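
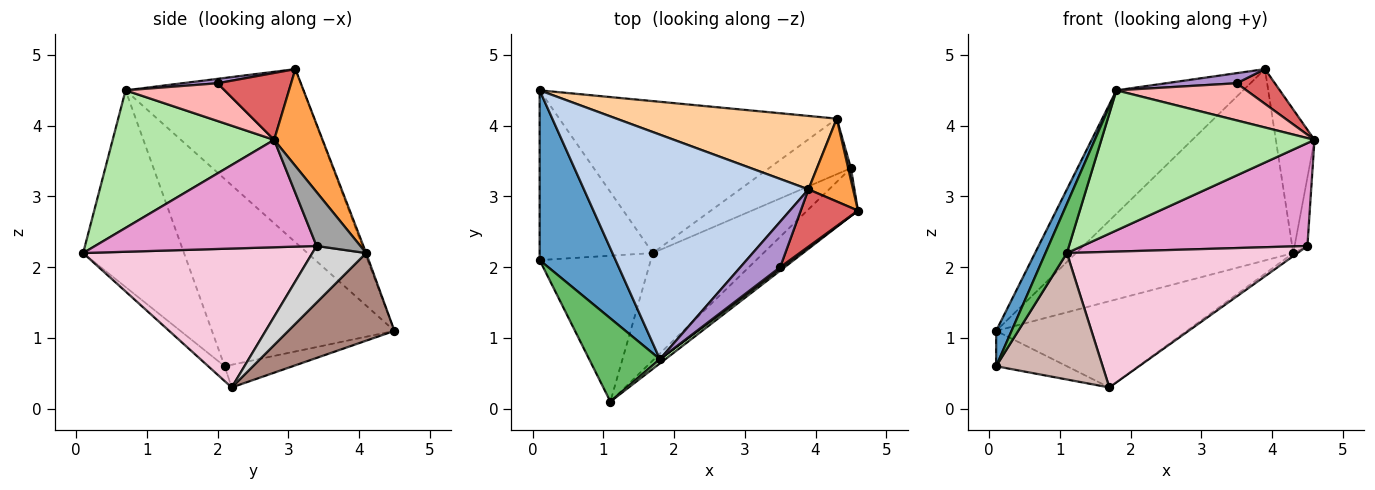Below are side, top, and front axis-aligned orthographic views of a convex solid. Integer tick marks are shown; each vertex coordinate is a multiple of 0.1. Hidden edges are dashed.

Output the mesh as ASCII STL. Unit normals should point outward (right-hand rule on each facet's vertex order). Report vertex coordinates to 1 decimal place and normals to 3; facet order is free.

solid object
 facet normal -0.924 -0.078 0.375
  outer loop
   vertex 1.8 0.7 4.5
   vertex 0.1 4.5 1.1
   vertex 0.1 2.1 0.6
  endloop
 endfacet
 facet normal -0.560 0.399 0.726
  outer loop
   vertex 1.8 0.7 4.5
   vertex 3.9 3.1 4.8
   vertex 0.1 4.5 1.1
  endloop
 endfacet
 facet normal 0.735 0.587 0.339
  outer loop
   vertex 4.3 4.1 2.2
   vertex 3.9 3.1 4.8
   vertex 4.6 2.8 3.8
  endloop
 endfacet
 facet normal -0.005 0.934 0.358
  outer loop
   vertex 4.3 4.1 2.2
   vertex 0.1 4.5 1.1
   vertex 3.9 3.1 4.8
  endloop
 endfacet
 facet normal -0.923 -0.196 0.332
  outer loop
   vertex 1.1 0.1 2.2
   vertex 1.8 0.7 4.5
   vertex 0.1 2.1 0.6
  endloop
 endfacet
 facet normal 0.604 -0.797 0.024
  outer loop
   vertex 1.1 0.1 2.2
   vertex 4.6 2.8 3.8
   vertex 1.8 0.7 4.5
  endloop
 endfacet
 facet normal 0.707 -0.367 0.605
  outer loop
   vertex 3.5 2.0 4.6
   vertex 4.6 2.8 3.8
   vertex 3.9 3.1 4.8
  endloop
 endfacet
 facet normal 0.606 -0.795 0.038
  outer loop
   vertex 3.5 2.0 4.6
   vertex 1.8 0.7 4.5
   vertex 4.6 2.8 3.8
  endloop
 endfacet
 facet normal 0.108 -0.216 0.970
  outer loop
   vertex 3.5 2.0 4.6
   vertex 3.9 3.1 4.8
   vertex 1.8 0.7 4.5
  endloop
 endfacet
 facet normal -0.193 0.200 -0.961
  outer loop
   vertex 1.7 2.2 0.3
   vertex 0.1 2.1 0.6
   vertex 0.1 4.5 1.1
  endloop
 endfacet
 facet normal 0.265 0.476 -0.839
  outer loop
   vertex 1.7 2.2 0.3
   vertex 0.1 4.5 1.1
   vertex 4.3 4.1 2.2
  endloop
 endfacet
 facet normal -0.100 -0.652 -0.752
  outer loop
   vertex 1.7 2.2 0.3
   vertex 1.1 0.1 2.2
   vertex 0.1 2.1 0.6
  endloop
 endfacet
 facet normal 0.666 -0.676 -0.315
  outer loop
   vertex 4.5 3.4 2.3
   vertex 4.6 2.8 3.8
   vertex 1.1 0.1 2.2
  endloop
 endfacet
 facet normal 0.615 -0.618 -0.489
  outer loop
   vertex 4.5 3.4 2.3
   vertex 1.1 0.1 2.2
   vertex 1.7 2.2 0.3
  endloop
 endfacet
 facet normal 0.959 0.281 0.048
  outer loop
   vertex 4.5 3.4 2.3
   vertex 4.3 4.1 2.2
   vertex 4.6 2.8 3.8
  endloop
 endfacet
 facet normal 0.568 0.045 -0.822
  outer loop
   vertex 4.5 3.4 2.3
   vertex 1.7 2.2 0.3
   vertex 4.3 4.1 2.2
  endloop
 endfacet
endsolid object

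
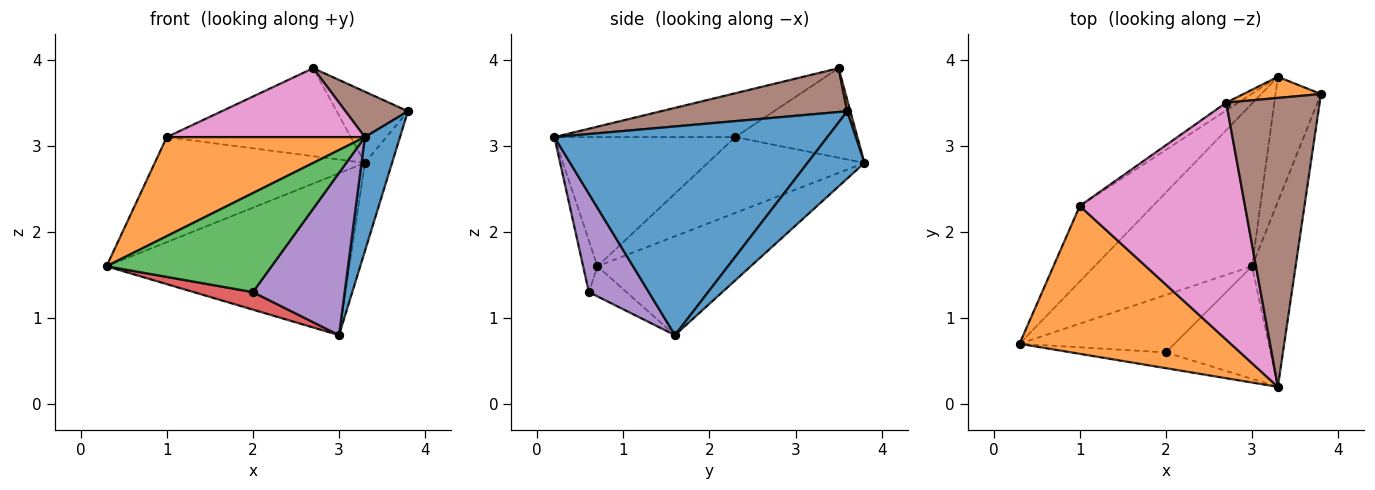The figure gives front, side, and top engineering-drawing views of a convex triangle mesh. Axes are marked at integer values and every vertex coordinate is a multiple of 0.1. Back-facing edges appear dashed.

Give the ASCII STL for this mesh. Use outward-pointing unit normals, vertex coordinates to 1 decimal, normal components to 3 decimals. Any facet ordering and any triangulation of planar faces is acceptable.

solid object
 facet normal 0.971 -0.125 -0.203
  outer loop
   vertex 3.0 1.6 0.8
   vertex 3.8 3.6 3.4
   vertex 3.3 0.2 3.1
  endloop
 endfacet
 facet normal -0.453 -0.496 0.741
  outer loop
   vertex 1.0 2.3 3.1
   vertex 0.3 0.7 1.6
   vertex 3.3 0.2 3.1
  endloop
 endfacet
 facet normal -0.086 -0.984 -0.157
  outer loop
   vertex 2.0 0.6 1.3
   vertex 3.3 0.2 3.1
   vertex 0.3 0.7 1.6
  endloop
 endfacet
 facet normal -0.183 -0.287 -0.940
  outer loop
   vertex 2.0 0.6 1.3
   vertex 0.3 0.7 1.6
   vertex 3.0 1.6 0.8
  endloop
 endfacet
 facet normal 0.473 -0.724 -0.502
  outer loop
   vertex 2.0 0.6 1.3
   vertex 3.0 1.6 0.8
   vertex 3.3 0.2 3.1
  endloop
 endfacet
 facet normal 0.420 -0.141 0.896
  outer loop
   vertex 2.7 3.5 3.9
   vertex 3.3 0.2 3.1
   vertex 3.8 3.6 3.4
  endloop
 endfacet
 facet normal -0.247 -0.270 0.931
  outer loop
   vertex 2.7 3.5 3.9
   vertex 1.0 2.3 3.1
   vertex 3.3 0.2 3.1
  endloop
 endfacet
 facet normal -0.552 0.831 -0.074
  outer loop
   vertex 3.3 3.8 2.8
   vertex 1.0 2.3 3.1
   vertex 2.7 3.5 3.9
  endloop
 endfacet
 facet normal -0.407 0.644 -0.648
  outer loop
   vertex 3.3 3.8 2.8
   vertex 3.0 1.6 0.8
   vertex 0.3 0.7 1.6
  endloop
 endfacet
 facet normal -0.518 0.695 -0.499
  outer loop
   vertex 3.3 3.8 2.8
   vertex 0.3 0.7 1.6
   vertex 1.0 2.3 3.1
  endloop
 endfacet
 facet normal 0.771 0.368 -0.520
  outer loop
   vertex 3.3 3.8 2.8
   vertex 3.8 3.6 3.4
   vertex 3.0 1.6 0.8
  endloop
 endfacet
 facet normal 0.042 0.958 0.284
  outer loop
   vertex 3.3 3.8 2.8
   vertex 2.7 3.5 3.9
   vertex 3.8 3.6 3.4
  endloop
 endfacet
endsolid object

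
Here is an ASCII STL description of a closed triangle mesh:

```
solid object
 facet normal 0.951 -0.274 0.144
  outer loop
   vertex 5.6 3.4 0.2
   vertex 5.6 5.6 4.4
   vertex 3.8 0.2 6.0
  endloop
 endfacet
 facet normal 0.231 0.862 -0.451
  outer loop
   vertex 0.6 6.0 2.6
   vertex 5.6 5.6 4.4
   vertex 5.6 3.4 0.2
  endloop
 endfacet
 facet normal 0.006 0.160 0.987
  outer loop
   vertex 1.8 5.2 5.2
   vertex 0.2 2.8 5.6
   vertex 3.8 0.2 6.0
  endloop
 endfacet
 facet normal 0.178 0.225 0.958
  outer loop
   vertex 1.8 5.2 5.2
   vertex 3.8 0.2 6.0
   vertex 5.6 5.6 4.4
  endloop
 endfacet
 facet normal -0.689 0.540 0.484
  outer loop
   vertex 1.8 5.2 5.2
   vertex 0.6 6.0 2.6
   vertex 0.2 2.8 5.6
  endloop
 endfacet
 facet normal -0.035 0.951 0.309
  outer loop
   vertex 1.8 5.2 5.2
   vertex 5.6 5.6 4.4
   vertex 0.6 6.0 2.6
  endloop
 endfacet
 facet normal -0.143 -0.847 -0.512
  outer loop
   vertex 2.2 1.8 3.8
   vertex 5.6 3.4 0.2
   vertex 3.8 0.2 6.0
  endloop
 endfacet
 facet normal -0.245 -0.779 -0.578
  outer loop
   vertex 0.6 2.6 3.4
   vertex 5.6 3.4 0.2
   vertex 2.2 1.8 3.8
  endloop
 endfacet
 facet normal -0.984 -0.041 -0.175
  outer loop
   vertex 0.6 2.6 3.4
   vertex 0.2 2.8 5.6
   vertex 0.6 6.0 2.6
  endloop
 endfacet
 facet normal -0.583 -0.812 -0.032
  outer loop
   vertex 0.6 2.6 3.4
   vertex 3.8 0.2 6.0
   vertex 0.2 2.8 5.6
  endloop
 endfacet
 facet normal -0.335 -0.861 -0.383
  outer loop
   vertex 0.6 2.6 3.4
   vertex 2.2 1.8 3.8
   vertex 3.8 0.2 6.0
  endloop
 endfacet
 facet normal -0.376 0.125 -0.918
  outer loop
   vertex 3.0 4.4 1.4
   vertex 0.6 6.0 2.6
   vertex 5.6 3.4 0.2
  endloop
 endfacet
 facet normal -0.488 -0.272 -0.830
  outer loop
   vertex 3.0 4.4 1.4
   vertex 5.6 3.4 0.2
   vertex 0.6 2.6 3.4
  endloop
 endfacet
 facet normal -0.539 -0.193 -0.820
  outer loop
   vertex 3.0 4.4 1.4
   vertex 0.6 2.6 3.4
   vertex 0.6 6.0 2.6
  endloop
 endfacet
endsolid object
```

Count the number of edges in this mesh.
21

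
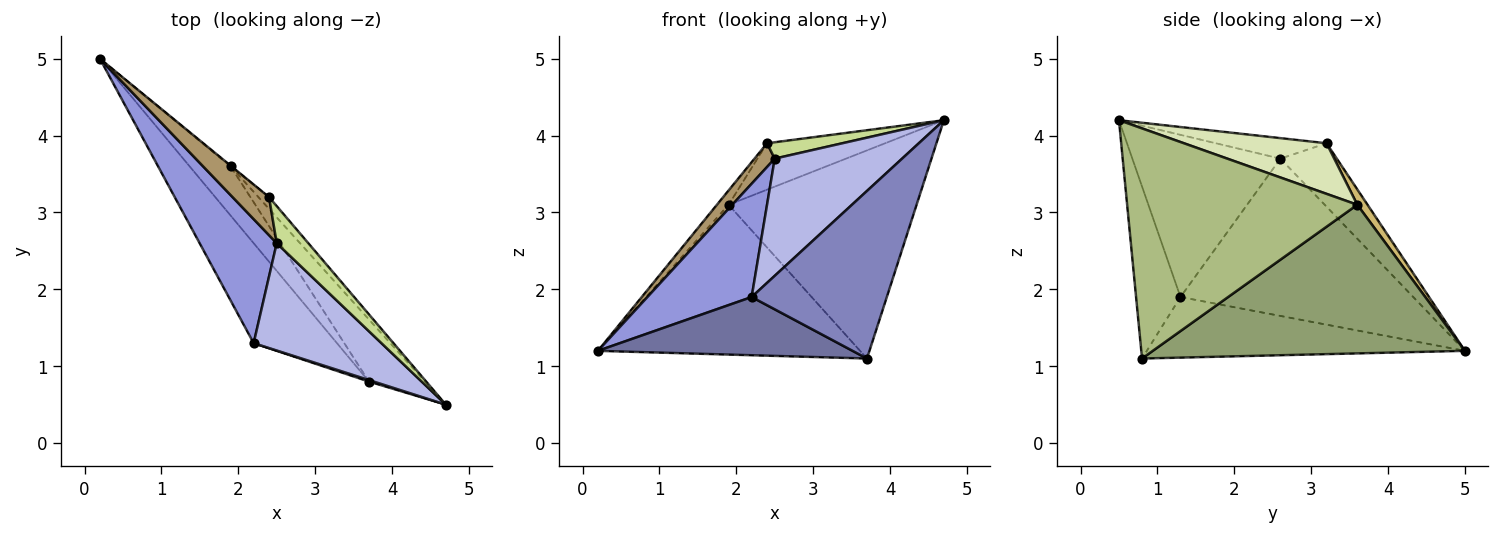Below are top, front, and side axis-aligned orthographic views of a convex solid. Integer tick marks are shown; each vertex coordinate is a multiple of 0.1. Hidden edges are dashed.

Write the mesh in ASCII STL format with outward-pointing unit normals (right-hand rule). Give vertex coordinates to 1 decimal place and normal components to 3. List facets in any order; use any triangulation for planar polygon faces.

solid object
 facet normal -0.532 -0.426 -0.732
  outer loop
   vertex 2.2 1.3 1.9
   vertex 0.2 5.0 1.2
   vertex 3.7 0.8 1.1
  endloop
 endfacet
 facet normal -0.312 -0.950 0.009
  outer loop
   vertex 2.2 1.3 1.9
   vertex 3.7 0.8 1.1
   vertex 4.7 0.5 4.2
  endloop
 endfacet
 facet normal -0.833 -0.373 0.408
  outer loop
   vertex 2.5 2.6 3.7
   vertex 0.2 5.0 1.2
   vertex 2.2 1.3 1.9
  endloop
 endfacet
 facet normal -0.651 -0.560 0.513
  outer loop
   vertex 2.5 2.6 3.7
   vertex 2.2 1.3 1.9
   vertex 4.7 0.5 4.2
  endloop
 endfacet
 facet normal 0.749 0.629 -0.207
  outer loop
   vertex 1.9 3.6 3.1
   vertex 3.7 0.8 1.1
   vertex 0.2 5.0 1.2
  endloop
 endfacet
 facet normal 0.761 0.622 -0.185
  outer loop
   vertex 1.9 3.6 3.1
   vertex 4.7 0.5 4.2
   vertex 3.7 0.8 1.1
  endloop
 endfacet
 facet normal -0.510 -0.347 0.787
  outer loop
   vertex 2.4 3.2 3.9
   vertex 2.5 2.6 3.7
   vertex 4.7 0.5 4.2
  endloop
 endfacet
 facet normal 0.760 0.630 -0.160
  outer loop
   vertex 2.4 3.2 3.9
   vertex 4.7 0.5 4.2
   vertex 1.9 3.6 3.1
  endloop
 endfacet
 facet normal -0.828 -0.297 0.476
  outer loop
   vertex 2.4 3.2 3.9
   vertex 0.2 5.0 1.2
   vertex 2.5 2.6 3.7
  endloop
 endfacet
 facet normal 0.659 0.751 -0.037
  outer loop
   vertex 2.4 3.2 3.9
   vertex 1.9 3.6 3.1
   vertex 0.2 5.0 1.2
  endloop
 endfacet
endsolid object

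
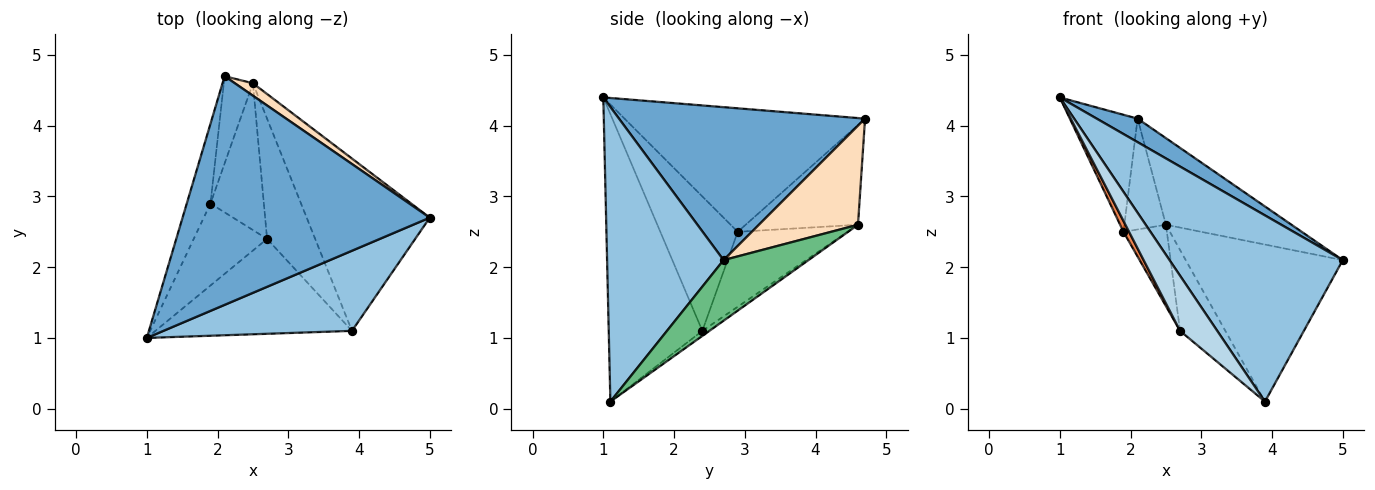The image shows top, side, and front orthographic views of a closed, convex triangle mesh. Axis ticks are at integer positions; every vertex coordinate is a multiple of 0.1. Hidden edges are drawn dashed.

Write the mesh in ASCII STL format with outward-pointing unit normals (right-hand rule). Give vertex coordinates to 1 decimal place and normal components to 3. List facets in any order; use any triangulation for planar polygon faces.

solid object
 facet normal 0.524 -0.087 0.847
  outer loop
   vertex 2.1 4.7 4.1
   vertex 1.0 1.0 4.4
   vertex 5.0 2.7 2.1
  endloop
 endfacet
 facet normal 0.525 -0.782 0.336
  outer loop
   vertex 3.9 1.1 0.1
   vertex 5.0 2.7 2.1
   vertex 1.0 1.0 4.4
  endloop
 endfacet
 facet normal -0.784 -0.312 -0.536
  outer loop
   vertex 2.7 2.4 1.1
   vertex 3.9 1.1 0.1
   vertex 1.0 1.0 4.4
  endloop
 endfacet
 facet normal -0.947 0.267 -0.182
  outer loop
   vertex 1.9 2.9 2.5
   vertex 1.0 1.0 4.4
   vertex 2.1 4.7 4.1
  endloop
 endfacet
 facet normal -0.876 -0.063 -0.478
  outer loop
   vertex 1.9 2.9 2.5
   vertex 2.7 2.4 1.1
   vertex 1.0 1.0 4.4
  endloop
 endfacet
 facet normal -0.905 0.335 -0.264
  outer loop
   vertex 2.5 4.6 2.6
   vertex 1.9 2.9 2.5
   vertex 2.1 4.7 4.1
  endloop
 endfacet
 facet normal -0.775 0.306 -0.552
  outer loop
   vertex 2.5 4.6 2.6
   vertex 2.7 2.4 1.1
   vertex 1.9 2.9 2.5
  endloop
 endfacet
 facet normal 0.615 0.780 0.112
  outer loop
   vertex 2.5 4.6 2.6
   vertex 2.1 4.7 4.1
   vertex 5.0 2.7 2.1
  endloop
 endfacet
 facet normal 0.342 0.633 -0.695
  outer loop
   vertex 2.5 4.6 2.6
   vertex 5.0 2.7 2.1
   vertex 3.9 1.1 0.1
  endloop
 endfacet
 facet normal -0.087 0.556 -0.827
  outer loop
   vertex 2.5 4.6 2.6
   vertex 3.9 1.1 0.1
   vertex 2.7 2.4 1.1
  endloop
 endfacet
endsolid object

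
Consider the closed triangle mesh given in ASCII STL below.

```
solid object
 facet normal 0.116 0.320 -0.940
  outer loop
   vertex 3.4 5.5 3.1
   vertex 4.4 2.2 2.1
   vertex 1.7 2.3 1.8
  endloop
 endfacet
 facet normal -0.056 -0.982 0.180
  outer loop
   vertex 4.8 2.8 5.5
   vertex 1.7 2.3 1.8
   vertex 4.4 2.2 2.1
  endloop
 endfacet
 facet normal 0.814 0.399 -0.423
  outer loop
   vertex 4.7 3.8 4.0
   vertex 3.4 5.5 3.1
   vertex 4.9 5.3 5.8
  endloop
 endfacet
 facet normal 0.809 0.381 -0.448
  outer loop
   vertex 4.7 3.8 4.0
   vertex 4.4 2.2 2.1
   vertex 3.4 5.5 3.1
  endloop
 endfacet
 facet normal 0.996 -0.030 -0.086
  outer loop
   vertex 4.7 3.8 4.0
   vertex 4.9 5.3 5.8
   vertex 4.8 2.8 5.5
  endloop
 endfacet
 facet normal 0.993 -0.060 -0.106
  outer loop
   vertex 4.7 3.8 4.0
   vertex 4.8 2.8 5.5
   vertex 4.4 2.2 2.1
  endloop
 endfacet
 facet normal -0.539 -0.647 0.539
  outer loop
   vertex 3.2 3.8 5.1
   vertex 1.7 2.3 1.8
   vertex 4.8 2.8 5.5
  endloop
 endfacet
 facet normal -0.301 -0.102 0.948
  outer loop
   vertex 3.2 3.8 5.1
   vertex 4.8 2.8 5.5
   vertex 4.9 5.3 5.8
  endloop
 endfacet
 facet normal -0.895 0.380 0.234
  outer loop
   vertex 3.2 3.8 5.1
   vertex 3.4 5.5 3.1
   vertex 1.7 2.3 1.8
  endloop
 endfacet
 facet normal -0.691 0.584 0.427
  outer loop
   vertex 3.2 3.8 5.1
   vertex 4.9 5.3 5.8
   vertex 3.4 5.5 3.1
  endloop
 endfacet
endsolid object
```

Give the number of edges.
15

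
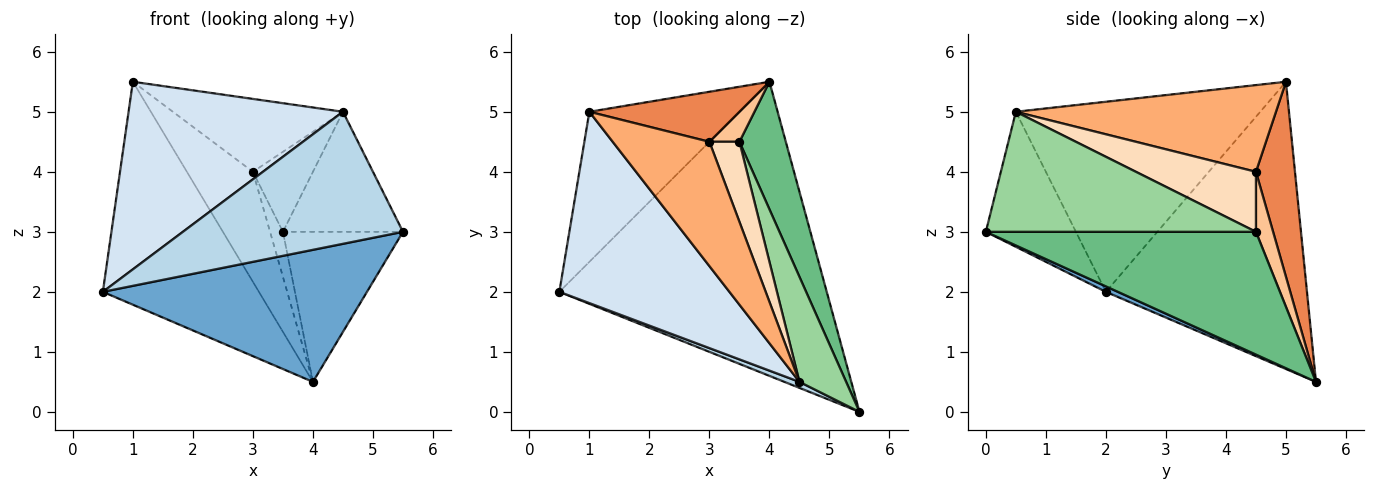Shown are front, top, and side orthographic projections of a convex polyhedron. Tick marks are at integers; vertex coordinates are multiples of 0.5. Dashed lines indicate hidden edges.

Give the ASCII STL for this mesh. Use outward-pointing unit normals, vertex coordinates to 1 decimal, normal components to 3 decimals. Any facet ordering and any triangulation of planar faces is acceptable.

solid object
 facet normal 0.019 -0.410 -0.912
  outer loop
   vertex 4.0 5.5 0.5
   vertex 5.5 0.0 3.0
   vertex 0.5 2.0 2.0
  endloop
 endfacet
 facet normal -0.730 0.567 -0.381
  outer loop
   vertex 1.0 5.0 5.5
   vertex 4.0 5.5 0.5
   vertex 0.5 2.0 2.0
  endloop
 endfacet
 facet normal -0.378 -0.925 0.042
  outer loop
   vertex 4.5 0.5 5.0
   vertex 0.5 2.0 2.0
   vertex 5.5 0.0 3.0
  endloop
 endfacet
 facet normal -0.624 -0.547 0.558
  outer loop
   vertex 4.5 0.5 5.0
   vertex 1.0 5.0 5.5
   vertex 0.5 2.0 2.0
  endloop
 endfacet
 facet normal 0.474 0.802 0.364
  outer loop
   vertex 3.0 4.5 4.0
   vertex 4.0 5.5 0.5
   vertex 1.0 5.0 5.5
  endloop
 endfacet
 facet normal 0.612 0.400 0.682
  outer loop
   vertex 3.0 4.5 4.0
   vertex 1.0 5.0 5.5
   vertex 4.5 0.5 5.0
  endloop
 endfacet
 facet normal 0.743 0.557 0.371
  outer loop
   vertex 3.5 4.5 3.0
   vertex 4.0 5.5 0.5
   vertex 3.0 4.5 4.0
  endloop
 endfacet
 facet normal 0.816 0.408 0.408
  outer loop
   vertex 3.5 4.5 3.0
   vertex 3.0 4.5 4.0
   vertex 4.5 0.5 5.0
  endloop
 endfacet
 facet normal 0.864 0.384 0.326
  outer loop
   vertex 3.5 4.5 3.0
   vertex 5.5 0.0 3.0
   vertex 4.0 5.5 0.5
  endloop
 endfacet
 facet normal 0.861 0.383 0.335
  outer loop
   vertex 3.5 4.5 3.0
   vertex 4.5 0.5 5.0
   vertex 5.5 0.0 3.0
  endloop
 endfacet
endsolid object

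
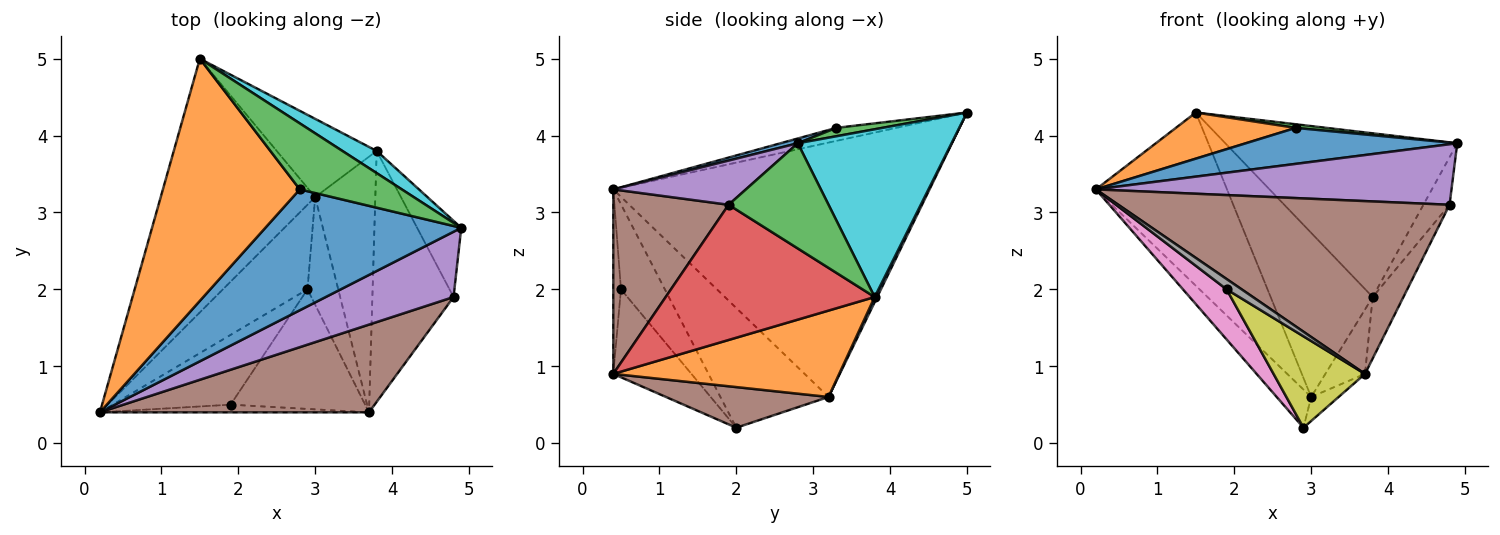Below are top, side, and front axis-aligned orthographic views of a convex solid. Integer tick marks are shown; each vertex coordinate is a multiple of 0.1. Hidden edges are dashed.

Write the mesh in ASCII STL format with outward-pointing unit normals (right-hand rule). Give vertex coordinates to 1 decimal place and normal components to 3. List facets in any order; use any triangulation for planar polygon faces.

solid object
 facet normal 0.023 -0.285 0.958
  outer loop
   vertex 2.8 3.3 4.1
   vertex 0.2 0.4 3.3
   vertex 4.9 2.8 3.9
  endloop
 endfacet
 facet normal -0.093 -0.186 0.978
  outer loop
   vertex 2.8 3.3 4.1
   vertex 1.5 5.0 4.3
   vertex 0.2 0.4 3.3
  endloop
 endfacet
 facet normal 0.082 -0.055 0.995
  outer loop
   vertex 2.8 3.3 4.1
   vertex 4.9 2.8 3.9
   vertex 1.5 5.0 4.3
  endloop
 endfacet
 facet normal -0.806 0.334 -0.489
  outer loop
   vertex 3.0 3.2 0.6
   vertex 0.2 0.4 3.3
   vertex 1.5 5.0 4.3
  endloop
 endfacet
 facet normal -0.790 0.252 -0.558
  outer loop
   vertex 3.0 3.2 0.6
   vertex 2.9 2.0 0.2
   vertex 0.2 0.4 3.3
  endloop
 endfacet
 facet normal 0.790 0.133 -0.598
  outer loop
   vertex 3.0 3.2 0.6
   vertex 3.7 0.4 0.9
   vertex 2.9 2.0 0.2
  endloop
 endfacet
 facet normal -0.506 -0.503 -0.700
  outer loop
   vertex 1.9 0.5 2.0
   vertex 0.2 0.4 3.3
   vertex 2.9 2.0 0.2
  endloop
 endfacet
 facet normal -0.379 -0.742 -0.553
  outer loop
   vertex 1.9 0.5 2.0
   vertex 3.7 0.4 0.9
   vertex 0.2 0.4 3.3
  endloop
 endfacet
 facet normal -0.461 -0.539 -0.705
  outer loop
   vertex 1.9 0.5 2.0
   vertex 2.9 2.0 0.2
   vertex 3.7 0.4 0.9
  endloop
 endfacet
 facet normal 0.549 0.828 0.112
  outer loop
   vertex 3.8 3.8 1.9
   vertex 1.5 5.0 4.3
   vertex 4.9 2.8 3.9
  endloop
 endfacet
 facet normal 0.022 0.903 -0.430
  outer loop
   vertex 3.8 3.8 1.9
   vertex 3.0 3.2 0.6
   vertex 1.5 5.0 4.3
  endloop
 endfacet
 facet normal 0.812 0.142 -0.566
  outer loop
   vertex 3.8 3.8 1.9
   vertex 3.7 0.4 0.9
   vertex 3.0 3.2 0.6
  endloop
 endfacet
 facet normal 0.897 0.234 -0.376
  outer loop
   vertex 4.8 1.9 3.1
   vertex 3.8 3.8 1.9
   vertex 4.9 2.8 3.9
  endloop
 endfacet
 facet normal 0.851 0.125 -0.511
  outer loop
   vertex 4.8 1.9 3.1
   vertex 3.7 0.4 0.9
   vertex 3.8 3.8 1.9
  endloop
 endfacet
 facet normal 0.246 -0.659 0.711
  outer loop
   vertex 4.8 1.9 3.1
   vertex 4.9 2.8 3.9
   vertex 0.2 0.4 3.3
  endloop
 endfacet
 facet normal 0.296 -0.852 0.432
  outer loop
   vertex 4.8 1.9 3.1
   vertex 0.2 0.4 3.3
   vertex 3.7 0.4 0.9
  endloop
 endfacet
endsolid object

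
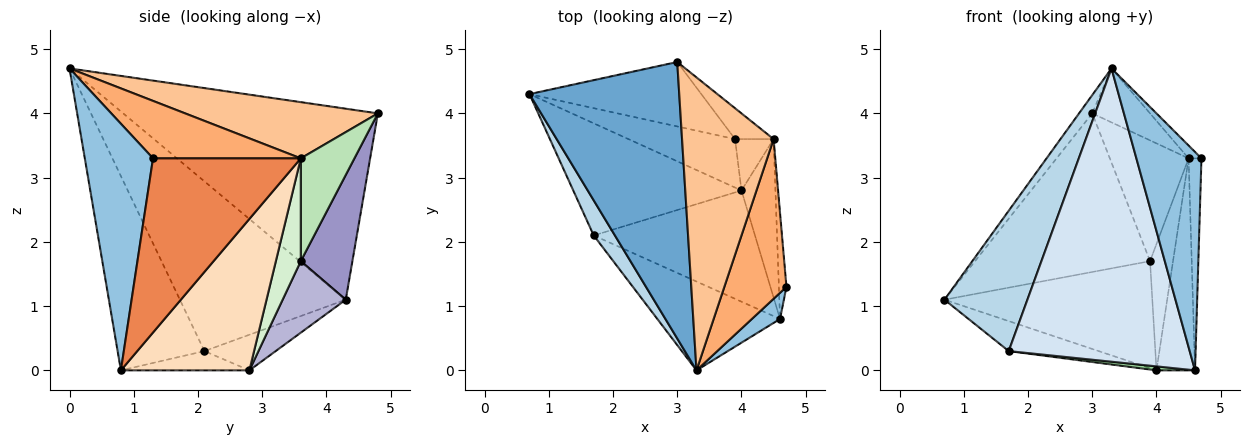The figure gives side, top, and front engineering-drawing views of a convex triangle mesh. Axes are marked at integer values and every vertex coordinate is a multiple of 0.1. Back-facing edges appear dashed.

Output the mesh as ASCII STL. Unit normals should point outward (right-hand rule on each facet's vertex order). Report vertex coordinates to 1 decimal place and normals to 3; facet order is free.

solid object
 facet normal -0.786 0.041 0.617
  outer loop
   vertex 3.0 4.8 4.0
   vertex 0.7 4.3 1.1
   vertex 3.3 0.0 4.7
  endloop
 endfacet
 facet normal 0.721 -0.688 0.082
  outer loop
   vertex 4.6 0.8 0.0
   vertex 4.7 1.3 3.3
   vertex 3.3 0.0 4.7
  endloop
 endfacet
 facet normal -0.889 -0.444 0.111
  outer loop
   vertex 1.7 2.1 0.3
   vertex 3.3 0.0 4.7
   vertex 0.7 4.3 1.1
  endloop
 endfacet
 facet normal -0.417 -0.870 -0.263
  outer loop
   vertex 1.7 2.1 0.3
   vertex 4.6 0.8 0.0
   vertex 3.3 0.0 4.7
  endloop
 endfacet
 facet normal 0.995 0.087 -0.043
  outer loop
   vertex 4.5 3.6 3.3
   vertex 4.7 1.3 3.3
   vertex 4.6 0.8 0.0
  endloop
 endfacet
 facet normal 0.678 0.059 0.733
  outer loop
   vertex 4.5 3.6 3.3
   vertex 3.3 0.0 4.7
   vertex 4.7 1.3 3.3
  endloop
 endfacet
 facet normal 0.517 0.155 0.842
  outer loop
   vertex 4.5 3.6 3.3
   vertex 3.0 4.8 4.0
   vertex 3.3 0.0 4.7
  endloop
 endfacet
 facet normal 0.936 0.281 -0.210
  outer loop
   vertex 4.0 2.8 0.0
   vertex 4.5 3.6 3.3
   vertex 4.6 0.8 0.0
  endloop
 endfacet
 facet normal -0.200 0.253 -0.946
  outer loop
   vertex 4.0 2.8 0.0
   vertex 1.7 2.1 0.3
   vertex 0.7 4.3 1.1
  endloop
 endfacet
 facet normal -0.119 -0.036 -0.992
  outer loop
   vertex 4.0 2.8 0.0
   vertex 4.6 0.8 0.0
   vertex 1.7 2.1 0.3
  endloop
 endfacet
 facet normal 0.551 0.809 -0.206
  outer loop
   vertex 3.9 3.6 1.7
   vertex 3.0 4.8 4.0
   vertex 4.5 3.6 3.3
  endloop
 endfacet
 facet normal 0.709 0.653 -0.266
  outer loop
   vertex 3.9 3.6 1.7
   vertex 4.5 3.6 3.3
   vertex 4.0 2.8 0.0
  endloop
 endfacet
 facet normal 0.264 0.894 -0.363
  outer loop
   vertex 3.9 3.6 1.7
   vertex 0.7 4.3 1.1
   vertex 3.0 4.8 4.0
  endloop
 endfacet
 facet normal 0.267 0.878 -0.398
  outer loop
   vertex 3.9 3.6 1.7
   vertex 4.0 2.8 0.0
   vertex 0.7 4.3 1.1
  endloop
 endfacet
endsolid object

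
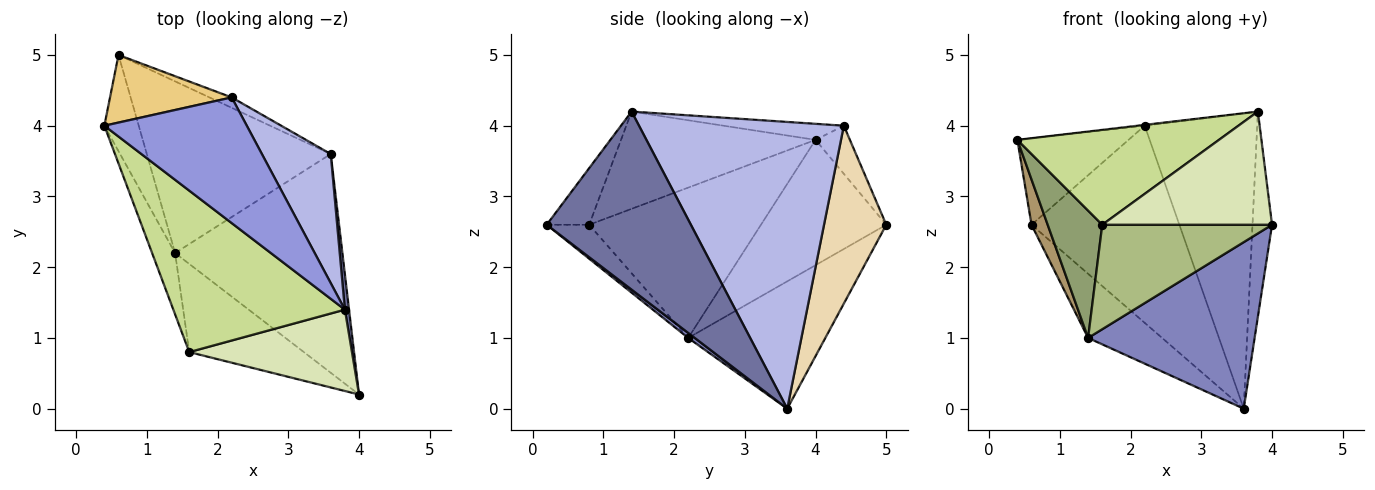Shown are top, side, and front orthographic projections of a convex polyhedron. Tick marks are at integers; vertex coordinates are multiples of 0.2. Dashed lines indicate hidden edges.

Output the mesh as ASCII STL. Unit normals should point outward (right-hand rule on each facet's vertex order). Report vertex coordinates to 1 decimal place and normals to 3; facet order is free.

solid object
 facet normal 0.991 0.134 0.023
  outer loop
   vertex 3.8 1.4 4.2
   vertex 4.0 0.2 2.6
   vertex 3.6 3.6 0.0
  endloop
 endfacet
 facet normal 0.024 -0.606 -0.795
  outer loop
   vertex 1.4 2.2 1.0
   vertex 3.6 3.6 0.0
   vertex 4.0 0.2 2.6
  endloop
 endfacet
 facet normal -0.112 0.007 0.994
  outer loop
   vertex 2.2 4.4 4.0
   vertex 0.4 4.0 3.8
   vertex 3.8 1.4 4.2
  endloop
 endfacet
 facet normal 0.858 0.471 0.206
  outer loop
   vertex 2.2 4.4 4.0
   vertex 3.8 1.4 4.2
   vertex 3.6 3.6 0.0
  endloop
 endfacet
 facet normal -0.943 -0.300 -0.144
  outer loop
   vertex 1.6 0.8 2.6
   vertex 0.4 4.0 3.8
   vertex 1.4 2.2 1.0
  endloop
 endfacet
 facet normal -0.188 -0.751 -0.633
  outer loop
   vertex 1.6 0.8 2.6
   vertex 1.4 2.2 1.0
   vertex 4.0 0.2 2.6
  endloop
 endfacet
 facet normal -0.439 -0.455 0.775
  outer loop
   vertex 1.6 0.8 2.6
   vertex 3.8 1.4 4.2
   vertex 0.4 4.0 3.8
  endloop
 endfacet
 facet normal -0.199 -0.796 0.572
  outer loop
   vertex 1.6 0.8 2.6
   vertex 4.0 0.2 2.6
   vertex 3.8 1.4 4.2
  endloop
 endfacet
 facet normal -0.957 -0.123 -0.262
  outer loop
   vertex 0.6 5.0 2.6
   vertex 1.4 2.2 1.0
   vertex 0.4 4.0 3.8
  endloop
 endfacet
 facet normal -0.544 0.294 -0.786
  outer loop
   vertex 0.6 5.0 2.6
   vertex 3.6 3.6 0.0
   vertex 1.4 2.2 1.0
  endloop
 endfacet
 facet normal -0.237 0.765 0.598
  outer loop
   vertex 0.6 5.0 2.6
   vertex 0.4 4.0 3.8
   vertex 2.2 4.4 4.0
  endloop
 endfacet
 facet normal 0.388 0.921 -0.048
  outer loop
   vertex 0.6 5.0 2.6
   vertex 2.2 4.4 4.0
   vertex 3.6 3.6 0.0
  endloop
 endfacet
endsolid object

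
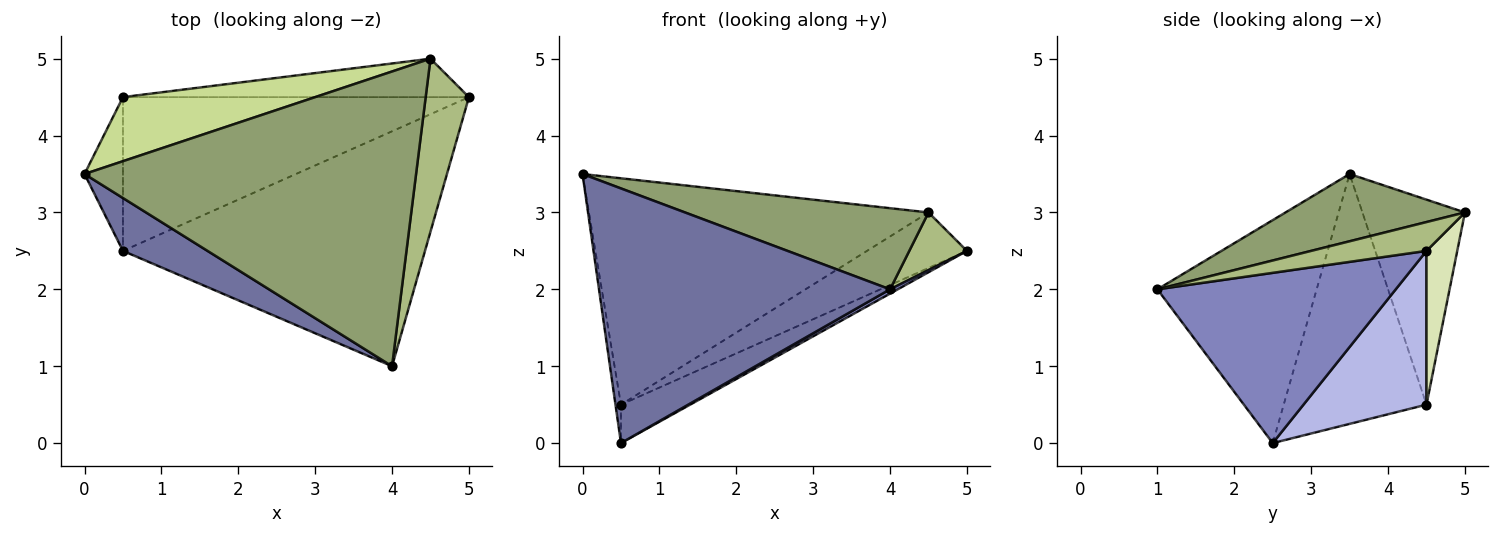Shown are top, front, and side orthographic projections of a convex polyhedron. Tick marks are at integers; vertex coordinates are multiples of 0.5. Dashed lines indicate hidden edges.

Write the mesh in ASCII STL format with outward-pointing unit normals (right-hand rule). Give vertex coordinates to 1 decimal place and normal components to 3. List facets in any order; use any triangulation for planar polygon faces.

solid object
 facet normal -0.472 -0.863 0.179
  outer loop
   vertex 0.5 2.5 0.0
   vertex 4.0 1.0 2.0
   vertex 0.0 3.5 3.5
  endloop
 endfacet
 facet normal 0.491 -0.016 -0.871
  outer loop
   vertex 0.5 2.5 0.0
   vertex 5.0 4.5 2.5
   vertex 4.0 1.0 2.0
  endloop
 endfacet
 facet normal -0.988 0.038 -0.152
  outer loop
   vertex 0.5 4.5 0.5
   vertex 0.5 2.5 0.0
   vertex 0.0 3.5 3.5
  endloop
 endfacet
 facet normal 0.396 0.223 -0.891
  outer loop
   vertex 0.5 4.5 0.5
   vertex 5.0 4.5 2.5
   vertex 0.5 2.5 0.0
  endloop
 endfacet
 facet normal 0.192 -0.261 0.946
  outer loop
   vertex 4.5 5.0 3.0
   vertex 0.0 3.5 3.5
   vertex 4.0 1.0 2.0
  endloop
 endfacet
 facet normal 0.535 -0.267 0.802
  outer loop
   vertex 4.5 5.0 3.0
   vertex 4.0 1.0 2.0
   vertex 5.0 4.5 2.5
  endloop
 endfacet
 facet normal -0.279 0.924 0.262
  outer loop
   vertex 4.5 5.0 3.0
   vertex 0.5 4.5 0.5
   vertex 0.0 3.5 3.5
  endloop
 endfacet
 facet normal 0.245 0.797 -0.552
  outer loop
   vertex 4.5 5.0 3.0
   vertex 5.0 4.5 2.5
   vertex 0.5 4.5 0.5
  endloop
 endfacet
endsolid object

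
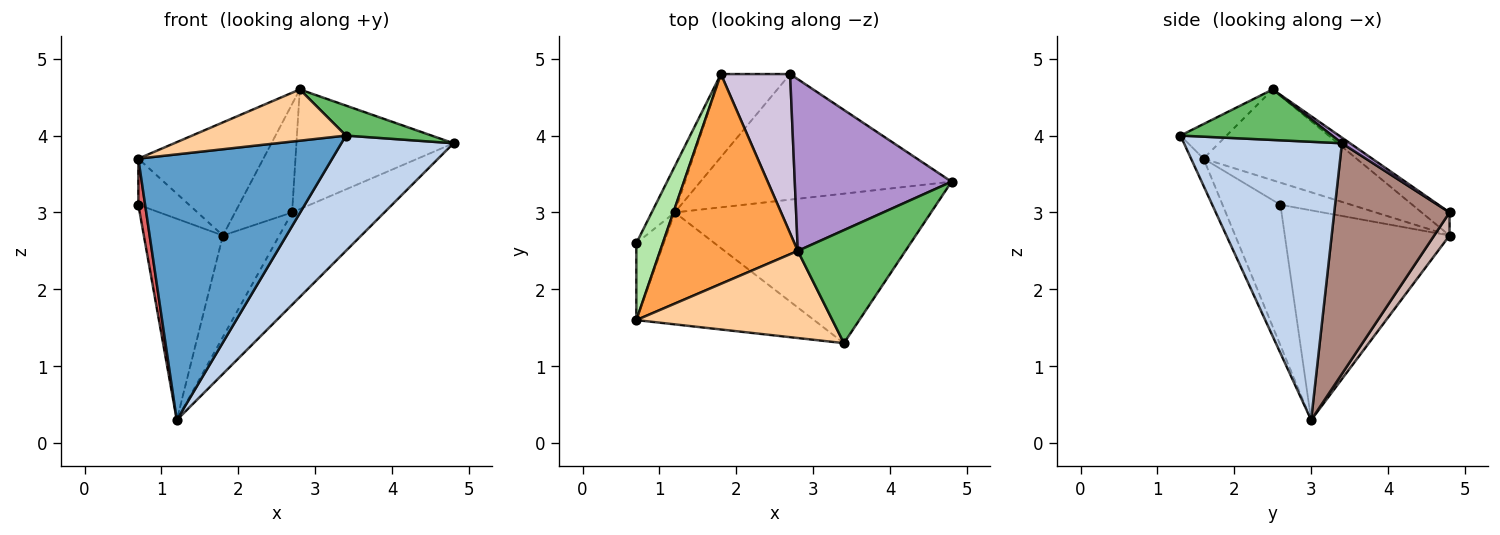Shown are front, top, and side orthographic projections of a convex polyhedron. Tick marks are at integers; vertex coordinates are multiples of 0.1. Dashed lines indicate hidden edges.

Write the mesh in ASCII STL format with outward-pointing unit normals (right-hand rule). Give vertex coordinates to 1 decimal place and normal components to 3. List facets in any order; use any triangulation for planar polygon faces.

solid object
 facet normal -0.059 -0.920 -0.388
  outer loop
   vertex 3.4 1.3 4.0
   vertex 0.7 1.6 3.7
   vertex 1.2 3.0 0.3
  endloop
 endfacet
 facet normal 0.652 -0.463 -0.600
  outer loop
   vertex 3.4 1.3 4.0
   vertex 1.2 3.0 0.3
   vertex 4.8 3.4 3.9
  endloop
 endfacet
 facet normal -0.502 0.410 0.761
  outer loop
   vertex 2.8 2.5 4.6
   vertex 1.8 4.8 2.7
   vertex 0.7 1.6 3.7
  endloop
 endfacet
 facet normal -0.150 -0.501 0.852
  outer loop
   vertex 2.8 2.5 4.6
   vertex 0.7 1.6 3.7
   vertex 3.4 1.3 4.0
  endloop
 endfacet
 facet normal 0.413 -0.234 0.880
  outer loop
   vertex 2.8 2.5 4.6
   vertex 3.4 1.3 4.0
   vertex 4.8 3.4 3.9
  endloop
 endfacet
 facet normal -0.583 0.418 0.697
  outer loop
   vertex 0.7 2.6 3.1
   vertex 0.7 1.6 3.7
   vertex 1.8 4.8 2.7
  endloop
 endfacet
 facet normal -0.975 -0.114 -0.190
  outer loop
   vertex 0.7 2.6 3.1
   vertex 1.2 3.0 0.3
   vertex 0.7 1.6 3.7
  endloop
 endfacet
 facet normal -0.897 0.431 -0.099
  outer loop
   vertex 0.7 2.6 3.1
   vertex 1.8 4.8 2.7
   vertex 1.2 3.0 0.3
  endloop
 endfacet
 facet normal 0.030 0.572 0.820
  outer loop
   vertex 2.7 4.8 3.0
   vertex 2.8 2.5 4.6
   vertex 4.8 3.4 3.9
  endloop
 endfacet
 facet normal -0.266 0.543 0.797
  outer loop
   vertex 2.7 4.8 3.0
   vertex 1.8 4.8 2.7
   vertex 2.8 2.5 4.6
  endloop
 endfacet
 facet normal 0.595 0.476 -0.648
  outer loop
   vertex 2.7 4.8 3.0
   vertex 4.8 3.4 3.9
   vertex 1.2 3.0 0.3
  endloop
 endfacet
 facet normal 0.207 0.757 -0.620
  outer loop
   vertex 2.7 4.8 3.0
   vertex 1.2 3.0 0.3
   vertex 1.8 4.8 2.7
  endloop
 endfacet
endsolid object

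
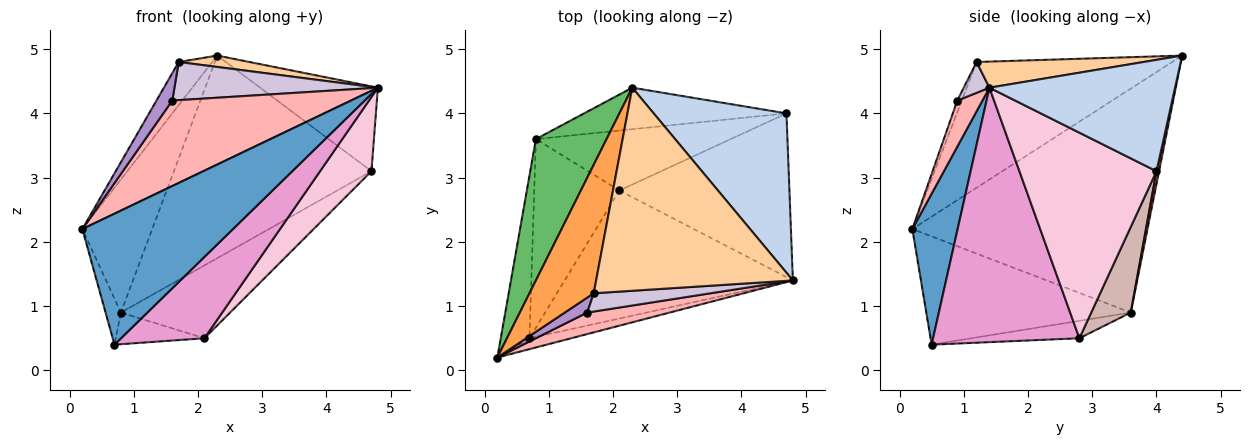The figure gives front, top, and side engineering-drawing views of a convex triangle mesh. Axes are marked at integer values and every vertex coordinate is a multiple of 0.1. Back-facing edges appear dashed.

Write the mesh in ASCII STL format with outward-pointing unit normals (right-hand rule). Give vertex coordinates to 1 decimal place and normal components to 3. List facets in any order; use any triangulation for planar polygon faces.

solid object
 facet normal 0.287 -0.955 -0.079
  outer loop
   vertex 0.7 0.5 0.4
   vertex 4.8 1.4 4.4
   vertex 0.2 0.2 2.2
  endloop
 endfacet
 facet normal 0.595 0.378 0.709
  outer loop
   vertex 4.7 4.0 3.1
   vertex 2.3 4.4 4.9
   vertex 4.8 1.4 4.4
  endloop
 endfacet
 facet normal -0.880 0.151 0.450
  outer loop
   vertex 1.7 1.2 4.8
   vertex 2.3 4.4 4.9
   vertex 0.2 0.2 2.2
  endloop
 endfacet
 facet normal 0.131 -0.056 0.990
  outer loop
   vertex 1.7 1.2 4.8
   vertex 4.8 1.4 4.4
   vertex 2.3 4.4 4.9
  endloop
 endfacet
 facet normal -0.918 0.273 0.290
  outer loop
   vertex 0.8 3.6 0.9
   vertex 0.2 0.2 2.2
   vertex 2.3 4.4 4.9
  endloop
 endfacet
 facet normal -0.964 0.072 -0.256
  outer loop
   vertex 0.8 3.6 0.9
   vertex 0.7 0.5 0.4
   vertex 0.2 0.2 2.2
  endloop
 endfacet
 facet normal 0.013 0.980 -0.201
  outer loop
   vertex 0.8 3.6 0.9
   vertex 2.3 4.4 4.9
   vertex 4.7 4.0 3.1
  endloop
 endfacet
 facet normal 0.135 -0.961 0.242
  outer loop
   vertex 1.6 0.9 4.2
   vertex 0.2 0.2 2.2
   vertex 4.8 1.4 4.4
  endloop
 endfacet
 facet normal -0.240 -0.852 0.466
  outer loop
   vertex 1.6 0.9 4.2
   vertex 1.7 1.2 4.8
   vertex 0.2 0.2 2.2
  endloop
 endfacet
 facet normal 0.113 -0.896 0.429
  outer loop
   vertex 1.6 0.9 4.2
   vertex 4.8 1.4 4.4
   vertex 1.7 1.2 4.8
  endloop
 endfacet
 facet normal -0.198 0.162 -0.967
  outer loop
   vertex 2.1 2.8 0.5
   vertex 0.7 0.5 0.4
   vertex 0.8 3.6 0.9
  endloop
 endfacet
 facet normal 0.269 0.743 -0.612
  outer loop
   vertex 2.1 2.8 0.5
   vertex 0.8 3.6 0.9
   vertex 4.7 4.0 3.1
  endloop
 endfacet
 facet normal 0.685 -0.390 -0.615
  outer loop
   vertex 2.1 2.8 0.5
   vertex 4.8 1.4 4.4
   vertex 0.7 0.5 0.4
  endloop
 endfacet
 facet normal 0.740 -0.278 -0.612
  outer loop
   vertex 2.1 2.8 0.5
   vertex 4.7 4.0 3.1
   vertex 4.8 1.4 4.4
  endloop
 endfacet
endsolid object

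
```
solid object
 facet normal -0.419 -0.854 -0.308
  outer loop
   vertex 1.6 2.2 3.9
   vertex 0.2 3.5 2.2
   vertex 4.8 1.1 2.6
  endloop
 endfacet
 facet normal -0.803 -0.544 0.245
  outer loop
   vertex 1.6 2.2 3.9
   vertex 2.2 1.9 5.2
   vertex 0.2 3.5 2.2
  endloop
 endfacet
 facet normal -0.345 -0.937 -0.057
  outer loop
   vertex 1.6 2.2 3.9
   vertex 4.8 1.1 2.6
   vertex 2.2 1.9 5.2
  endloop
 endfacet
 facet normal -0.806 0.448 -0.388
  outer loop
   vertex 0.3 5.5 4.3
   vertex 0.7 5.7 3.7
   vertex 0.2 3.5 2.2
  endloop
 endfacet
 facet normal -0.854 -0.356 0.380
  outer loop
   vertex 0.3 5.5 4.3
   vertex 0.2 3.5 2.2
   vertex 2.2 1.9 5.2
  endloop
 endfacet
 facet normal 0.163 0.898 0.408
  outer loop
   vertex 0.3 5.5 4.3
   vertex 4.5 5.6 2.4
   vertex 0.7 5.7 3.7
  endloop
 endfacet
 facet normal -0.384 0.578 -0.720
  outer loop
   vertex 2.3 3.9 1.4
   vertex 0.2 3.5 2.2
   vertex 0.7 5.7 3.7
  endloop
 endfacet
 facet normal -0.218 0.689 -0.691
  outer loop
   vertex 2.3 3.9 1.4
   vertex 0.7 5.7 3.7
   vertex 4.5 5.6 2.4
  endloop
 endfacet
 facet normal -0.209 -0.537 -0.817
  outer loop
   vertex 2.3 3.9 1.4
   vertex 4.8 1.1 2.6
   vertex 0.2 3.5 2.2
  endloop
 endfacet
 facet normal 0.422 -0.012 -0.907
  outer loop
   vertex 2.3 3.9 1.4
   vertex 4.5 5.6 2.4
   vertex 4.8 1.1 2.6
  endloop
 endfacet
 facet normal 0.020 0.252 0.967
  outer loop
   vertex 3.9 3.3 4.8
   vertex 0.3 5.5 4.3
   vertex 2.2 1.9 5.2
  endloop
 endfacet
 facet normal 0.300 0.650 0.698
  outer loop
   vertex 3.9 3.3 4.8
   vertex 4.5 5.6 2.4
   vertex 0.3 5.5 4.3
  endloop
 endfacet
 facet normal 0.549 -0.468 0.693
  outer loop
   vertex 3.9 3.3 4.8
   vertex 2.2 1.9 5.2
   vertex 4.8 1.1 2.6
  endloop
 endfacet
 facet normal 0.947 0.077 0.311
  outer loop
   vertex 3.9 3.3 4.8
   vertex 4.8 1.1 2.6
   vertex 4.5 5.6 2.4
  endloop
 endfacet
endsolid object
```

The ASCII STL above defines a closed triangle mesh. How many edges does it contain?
21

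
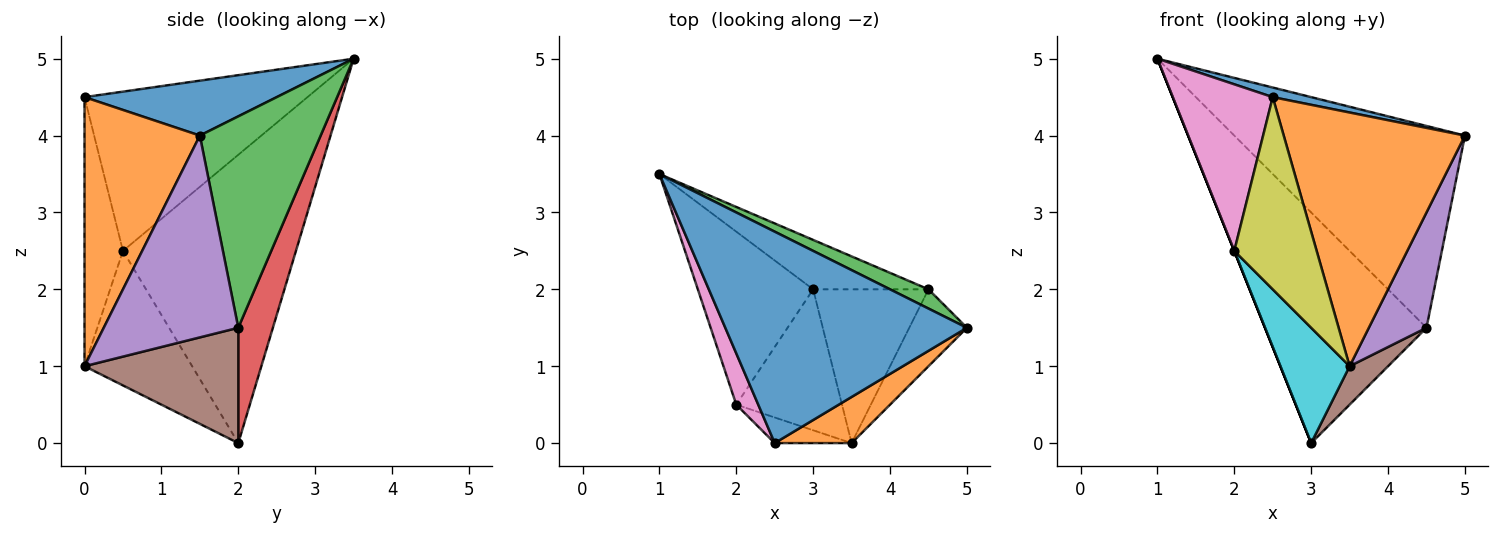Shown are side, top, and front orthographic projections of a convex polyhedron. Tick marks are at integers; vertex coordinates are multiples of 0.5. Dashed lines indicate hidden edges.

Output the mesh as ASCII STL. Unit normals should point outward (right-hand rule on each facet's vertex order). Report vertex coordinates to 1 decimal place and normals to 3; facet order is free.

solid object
 facet normal 0.221 -0.044 0.974
  outer loop
   vertex 2.5 0.0 4.5
   vertex 5.0 1.5 4.0
   vertex 1.0 3.5 5.0
  endloop
 endfacet
 facet normal 0.531 -0.834 0.152
  outer loop
   vertex 3.5 0.0 1.0
   vertex 5.0 1.5 4.0
   vertex 2.5 0.0 4.5
  endloop
 endfacet
 facet normal 0.462 0.883 0.084
  outer loop
   vertex 4.5 2.0 1.5
   vertex 1.0 3.5 5.0
   vertex 5.0 1.5 4.0
  endloop
 endfacet
 facet normal 0.205 0.957 -0.205
  outer loop
   vertex 4.5 2.0 1.5
   vertex 3.0 2.0 0.0
   vertex 1.0 3.5 5.0
  endloop
 endfacet
 facet normal 0.889 -0.381 -0.254
  outer loop
   vertex 4.5 2.0 1.5
   vertex 5.0 1.5 4.0
   vertex 3.5 0.0 1.0
  endloop
 endfacet
 facet normal 0.696 -0.174 -0.696
  outer loop
   vertex 4.5 2.0 1.5
   vertex 3.5 0.0 1.0
   vertex 3.0 2.0 0.0
  endloop
 endfacet
 facet normal -0.905 -0.406 0.125
  outer loop
   vertex 2.0 0.5 2.5
   vertex 2.5 0.0 4.5
   vertex 1.0 3.5 5.0
  endloop
 endfacet
 facet normal -0.928 0.000 -0.371
  outer loop
   vertex 2.0 0.5 2.5
   vertex 1.0 3.5 5.0
   vertex 3.0 2.0 0.0
  endloop
 endfacet
 facet normal -0.420 -0.900 -0.120
  outer loop
   vertex 2.0 0.5 2.5
   vertex 3.5 0.0 1.0
   vertex 2.5 0.0 4.5
  endloop
 endfacet
 facet normal -0.702 -0.451 -0.551
  outer loop
   vertex 2.0 0.5 2.5
   vertex 3.0 2.0 0.0
   vertex 3.5 0.0 1.0
  endloop
 endfacet
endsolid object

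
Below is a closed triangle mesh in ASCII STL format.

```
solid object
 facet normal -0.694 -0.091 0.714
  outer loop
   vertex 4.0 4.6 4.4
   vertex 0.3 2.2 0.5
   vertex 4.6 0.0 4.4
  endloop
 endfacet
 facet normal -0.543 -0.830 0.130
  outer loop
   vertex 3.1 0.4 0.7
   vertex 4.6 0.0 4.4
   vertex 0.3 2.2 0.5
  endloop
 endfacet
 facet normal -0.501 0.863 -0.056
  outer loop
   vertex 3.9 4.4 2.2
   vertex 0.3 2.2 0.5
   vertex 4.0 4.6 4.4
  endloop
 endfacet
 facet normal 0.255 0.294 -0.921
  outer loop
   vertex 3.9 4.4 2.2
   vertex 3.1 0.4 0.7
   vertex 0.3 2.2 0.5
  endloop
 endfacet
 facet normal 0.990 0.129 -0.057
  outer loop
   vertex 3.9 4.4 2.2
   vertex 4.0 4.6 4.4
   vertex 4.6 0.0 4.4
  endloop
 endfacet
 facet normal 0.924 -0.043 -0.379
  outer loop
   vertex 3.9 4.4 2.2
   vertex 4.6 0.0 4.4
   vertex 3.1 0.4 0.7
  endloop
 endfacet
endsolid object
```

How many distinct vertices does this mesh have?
5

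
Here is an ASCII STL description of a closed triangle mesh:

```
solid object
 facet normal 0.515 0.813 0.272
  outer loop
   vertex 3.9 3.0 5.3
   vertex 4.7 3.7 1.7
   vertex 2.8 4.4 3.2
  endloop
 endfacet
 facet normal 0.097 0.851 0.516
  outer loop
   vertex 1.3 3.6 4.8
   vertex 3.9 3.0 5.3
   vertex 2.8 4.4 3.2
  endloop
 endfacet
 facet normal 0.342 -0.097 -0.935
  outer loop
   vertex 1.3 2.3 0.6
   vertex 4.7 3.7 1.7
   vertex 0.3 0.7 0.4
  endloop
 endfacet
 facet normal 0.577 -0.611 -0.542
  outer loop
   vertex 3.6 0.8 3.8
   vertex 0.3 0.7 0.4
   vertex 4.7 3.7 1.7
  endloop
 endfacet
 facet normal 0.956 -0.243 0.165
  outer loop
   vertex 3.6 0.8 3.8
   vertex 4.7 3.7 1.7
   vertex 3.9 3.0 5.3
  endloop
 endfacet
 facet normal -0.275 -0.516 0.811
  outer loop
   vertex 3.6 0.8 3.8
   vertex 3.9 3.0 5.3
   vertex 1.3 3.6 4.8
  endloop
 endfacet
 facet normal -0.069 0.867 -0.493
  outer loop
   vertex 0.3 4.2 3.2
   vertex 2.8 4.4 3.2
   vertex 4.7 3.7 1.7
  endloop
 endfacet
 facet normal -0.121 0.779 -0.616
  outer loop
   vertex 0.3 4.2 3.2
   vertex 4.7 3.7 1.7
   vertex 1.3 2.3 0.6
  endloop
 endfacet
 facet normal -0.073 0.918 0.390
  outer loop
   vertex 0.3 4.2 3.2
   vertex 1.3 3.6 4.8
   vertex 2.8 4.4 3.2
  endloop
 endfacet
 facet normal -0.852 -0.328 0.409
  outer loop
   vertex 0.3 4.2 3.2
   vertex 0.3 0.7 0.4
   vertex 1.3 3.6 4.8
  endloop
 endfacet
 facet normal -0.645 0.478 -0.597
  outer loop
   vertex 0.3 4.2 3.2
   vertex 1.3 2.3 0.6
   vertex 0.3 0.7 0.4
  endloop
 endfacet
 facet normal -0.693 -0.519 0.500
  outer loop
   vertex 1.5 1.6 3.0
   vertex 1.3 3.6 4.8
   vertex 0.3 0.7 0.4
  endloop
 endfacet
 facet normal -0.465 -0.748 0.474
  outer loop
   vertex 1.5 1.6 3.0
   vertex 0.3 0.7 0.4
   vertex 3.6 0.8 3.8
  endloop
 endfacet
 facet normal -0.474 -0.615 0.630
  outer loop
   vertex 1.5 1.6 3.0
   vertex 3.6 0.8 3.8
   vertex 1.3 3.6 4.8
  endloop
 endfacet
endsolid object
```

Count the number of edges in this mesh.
21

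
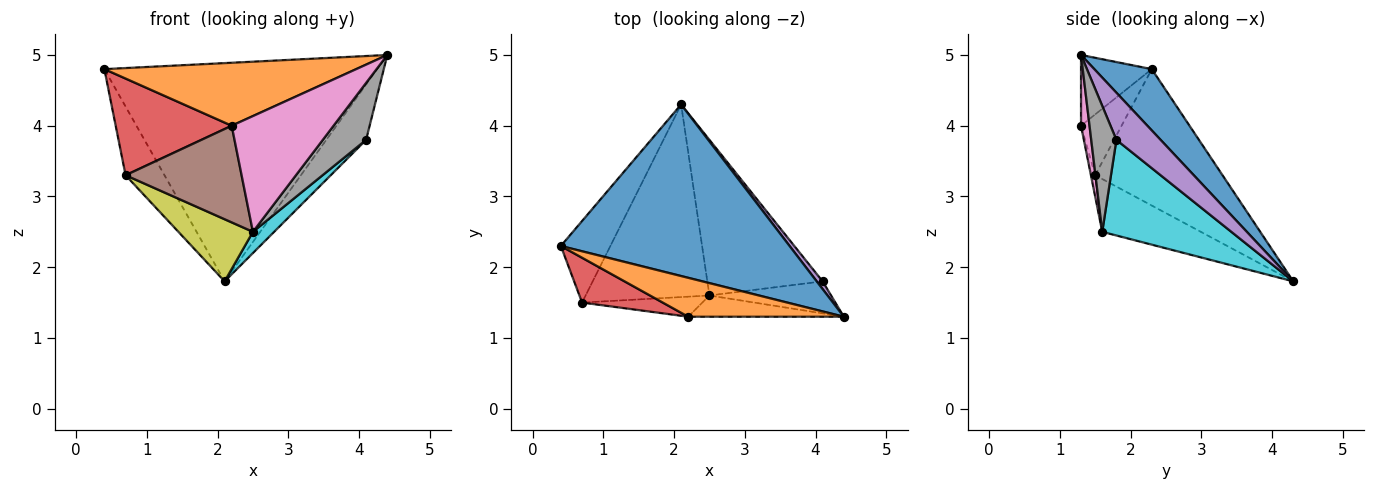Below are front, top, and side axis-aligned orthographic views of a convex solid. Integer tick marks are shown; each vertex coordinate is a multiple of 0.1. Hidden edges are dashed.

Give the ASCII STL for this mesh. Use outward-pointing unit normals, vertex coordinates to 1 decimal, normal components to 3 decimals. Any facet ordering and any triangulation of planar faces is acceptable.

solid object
 facet normal 0.163 0.776 0.610
  outer loop
   vertex 2.1 4.3 1.8
   vertex 0.4 2.3 4.8
   vertex 4.4 1.3 5.0
  endloop
 endfacet
 facet normal -0.232 -0.827 0.511
  outer loop
   vertex 2.2 1.3 4.0
   vertex 4.4 1.3 5.0
   vertex 0.4 2.3 4.8
  endloop
 endfacet
 facet normal -0.903 0.276 -0.328
  outer loop
   vertex 0.7 1.5 3.3
   vertex 0.4 2.3 4.8
   vertex 2.1 4.3 1.8
  endloop
 endfacet
 facet normal -0.302 -0.865 0.401
  outer loop
   vertex 0.7 1.5 3.3
   vertex 2.2 1.3 4.0
   vertex 0.4 2.3 4.8
  endloop
 endfacet
 facet normal 0.740 0.666 0.093
  outer loop
   vertex 4.1 1.8 3.8
   vertex 2.1 4.3 1.8
   vertex 4.4 1.3 5.0
  endloop
 endfacet
 facet normal -0.036 -0.979 -0.203
  outer loop
   vertex 2.5 1.6 2.5
   vertex 2.2 1.3 4.0
   vertex 0.7 1.5 3.3
  endloop
 endfacet
 facet normal 0.082 -0.980 -0.180
  outer loop
   vertex 2.5 1.6 2.5
   vertex 4.4 1.3 5.0
   vertex 2.2 1.3 4.0
  endloop
 endfacet
 facet normal 0.452 -0.777 -0.437
  outer loop
   vertex 2.5 1.6 2.5
   vertex 4.1 1.8 3.8
   vertex 4.4 1.3 5.0
  endloop
 endfacet
 facet normal -0.376 -0.284 -0.882
  outer loop
   vertex 2.5 1.6 2.5
   vertex 0.7 1.5 3.3
   vertex 2.1 4.3 1.8
  endloop
 endfacet
 facet normal 0.635 -0.104 -0.765
  outer loop
   vertex 2.5 1.6 2.5
   vertex 2.1 4.3 1.8
   vertex 4.1 1.8 3.8
  endloop
 endfacet
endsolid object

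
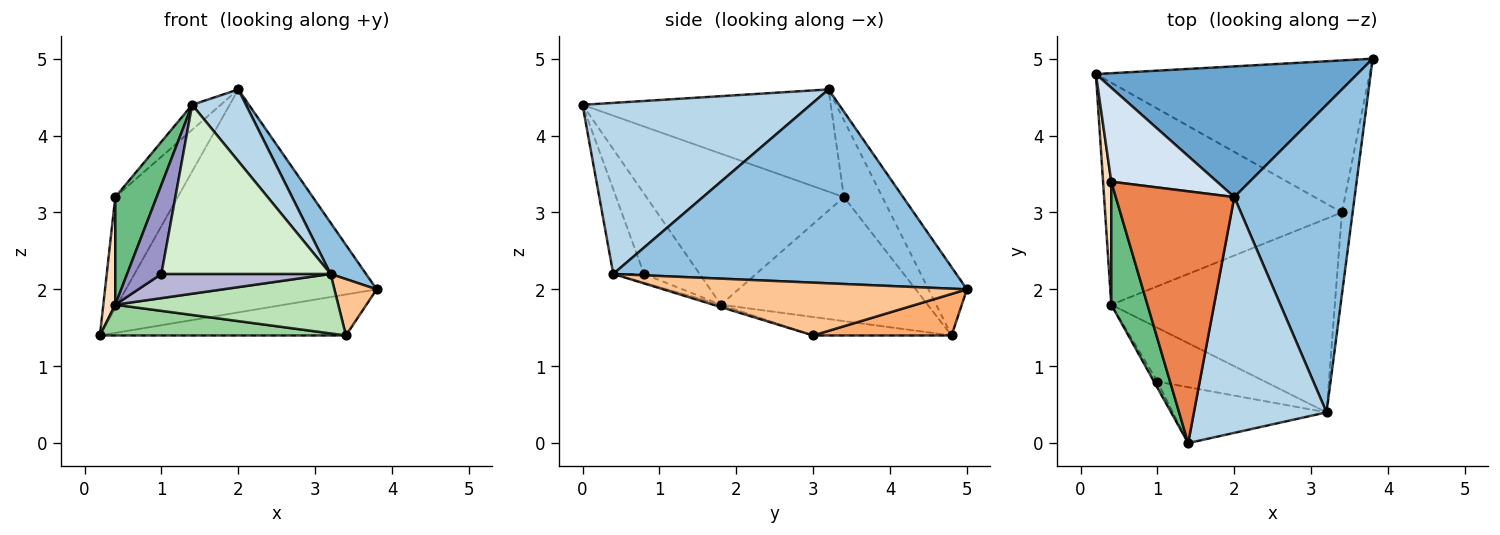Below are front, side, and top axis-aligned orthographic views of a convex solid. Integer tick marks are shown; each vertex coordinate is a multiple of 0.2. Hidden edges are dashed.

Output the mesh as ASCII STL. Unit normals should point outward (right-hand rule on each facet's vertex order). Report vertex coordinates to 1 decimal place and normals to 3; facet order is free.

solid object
 facet normal -0.131 0.855 0.501
  outer loop
   vertex 2.0 3.2 4.6
   vertex 3.8 5.0 2.0
   vertex 0.2 4.8 1.4
  endloop
 endfacet
 facet normal 0.846 -0.088 0.525
  outer loop
   vertex 3.2 0.4 2.2
   vertex 3.8 5.0 2.0
   vertex 2.0 3.2 4.6
  endloop
 endfacet
 facet normal 0.777 -0.183 0.602
  outer loop
   vertex 3.2 0.4 2.2
   vertex 2.0 3.2 4.6
   vertex 1.4 0.0 4.4
  endloop
 endfacet
 facet normal -0.425 0.691 0.585
  outer loop
   vertex 0.4 3.4 3.2
   vertex 2.0 3.2 4.6
   vertex 0.2 4.8 1.4
  endloop
 endfacet
 facet normal -0.651 0.075 0.755
  outer loop
   vertex 0.4 3.4 3.2
   vertex 1.4 0.0 4.4
   vertex 2.0 3.2 4.6
  endloop
 endfacet
 facet normal 0.145 0.258 -0.955
  outer loop
   vertex 3.4 3.0 1.4
   vertex 0.2 4.8 1.4
   vertex 3.8 5.0 2.0
  endloop
 endfacet
 facet normal 0.971 -0.135 -0.197
  outer loop
   vertex 3.4 3.0 1.4
   vertex 3.8 5.0 2.0
   vertex 3.2 0.4 2.2
  endloop
 endfacet
 facet normal -0.996 -0.058 0.066
  outer loop
   vertex 0.4 1.8 1.8
   vertex 0.4 3.4 3.2
   vertex 0.2 4.8 1.4
  endloop
 endfacet
 facet normal -0.953 -0.200 0.228
  outer loop
   vertex 0.4 1.8 1.8
   vertex 1.4 0.0 4.4
   vertex 0.4 3.4 3.2
  endloop
 endfacet
 facet normal -0.077 -0.137 -0.988
  outer loop
   vertex 0.4 1.8 1.8
   vertex 0.2 4.8 1.4
   vertex 3.4 3.0 1.4
  endloop
 endfacet
 facet normal -0.010 -0.293 -0.956
  outer loop
   vertex 0.4 1.8 1.8
   vertex 3.4 3.0 1.4
   vertex 3.2 0.4 2.2
  endloop
 endfacet
 facet normal -0.170 -0.936 -0.309
  outer loop
   vertex 1.0 0.8 2.2
   vertex 3.2 0.4 2.2
   vertex 1.4 0.0 4.4
  endloop
 endfacet
 facet normal -0.850 -0.525 -0.036
  outer loop
   vertex 1.0 0.8 2.2
   vertex 1.4 0.0 4.4
   vertex 0.4 1.8 1.8
  endloop
 endfacet
 facet normal -0.074 -0.408 -0.910
  outer loop
   vertex 1.0 0.8 2.2
   vertex 0.4 1.8 1.8
   vertex 3.2 0.4 2.2
  endloop
 endfacet
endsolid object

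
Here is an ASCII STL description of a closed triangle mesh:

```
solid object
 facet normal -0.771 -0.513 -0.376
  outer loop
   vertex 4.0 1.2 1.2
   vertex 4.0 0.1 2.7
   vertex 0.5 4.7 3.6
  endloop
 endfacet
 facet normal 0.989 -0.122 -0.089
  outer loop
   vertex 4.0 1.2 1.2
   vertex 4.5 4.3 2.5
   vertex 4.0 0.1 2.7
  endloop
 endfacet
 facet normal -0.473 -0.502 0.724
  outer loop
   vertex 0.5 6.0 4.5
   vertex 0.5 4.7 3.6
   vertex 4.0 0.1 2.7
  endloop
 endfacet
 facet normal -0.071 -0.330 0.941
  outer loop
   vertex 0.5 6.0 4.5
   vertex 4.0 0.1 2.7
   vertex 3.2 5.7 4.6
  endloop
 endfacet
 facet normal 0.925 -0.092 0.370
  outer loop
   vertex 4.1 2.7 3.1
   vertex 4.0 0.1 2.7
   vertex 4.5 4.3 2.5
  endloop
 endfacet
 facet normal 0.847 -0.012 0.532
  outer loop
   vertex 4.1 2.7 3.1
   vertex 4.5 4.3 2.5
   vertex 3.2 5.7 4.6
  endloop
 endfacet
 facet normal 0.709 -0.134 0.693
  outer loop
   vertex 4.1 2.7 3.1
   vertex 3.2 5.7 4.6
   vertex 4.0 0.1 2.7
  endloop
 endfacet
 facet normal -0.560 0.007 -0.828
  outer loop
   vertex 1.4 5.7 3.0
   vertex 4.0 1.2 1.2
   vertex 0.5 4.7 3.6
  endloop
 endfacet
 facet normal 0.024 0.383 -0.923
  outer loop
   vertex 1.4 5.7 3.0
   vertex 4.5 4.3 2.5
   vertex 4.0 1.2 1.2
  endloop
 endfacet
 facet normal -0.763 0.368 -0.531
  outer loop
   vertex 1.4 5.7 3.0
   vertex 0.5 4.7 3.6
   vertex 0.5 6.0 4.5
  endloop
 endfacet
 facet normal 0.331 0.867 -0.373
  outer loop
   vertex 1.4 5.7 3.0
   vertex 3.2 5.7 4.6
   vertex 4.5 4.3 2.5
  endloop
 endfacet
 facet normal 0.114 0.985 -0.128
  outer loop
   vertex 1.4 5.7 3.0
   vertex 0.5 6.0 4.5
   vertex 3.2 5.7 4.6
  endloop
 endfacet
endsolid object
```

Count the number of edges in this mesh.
18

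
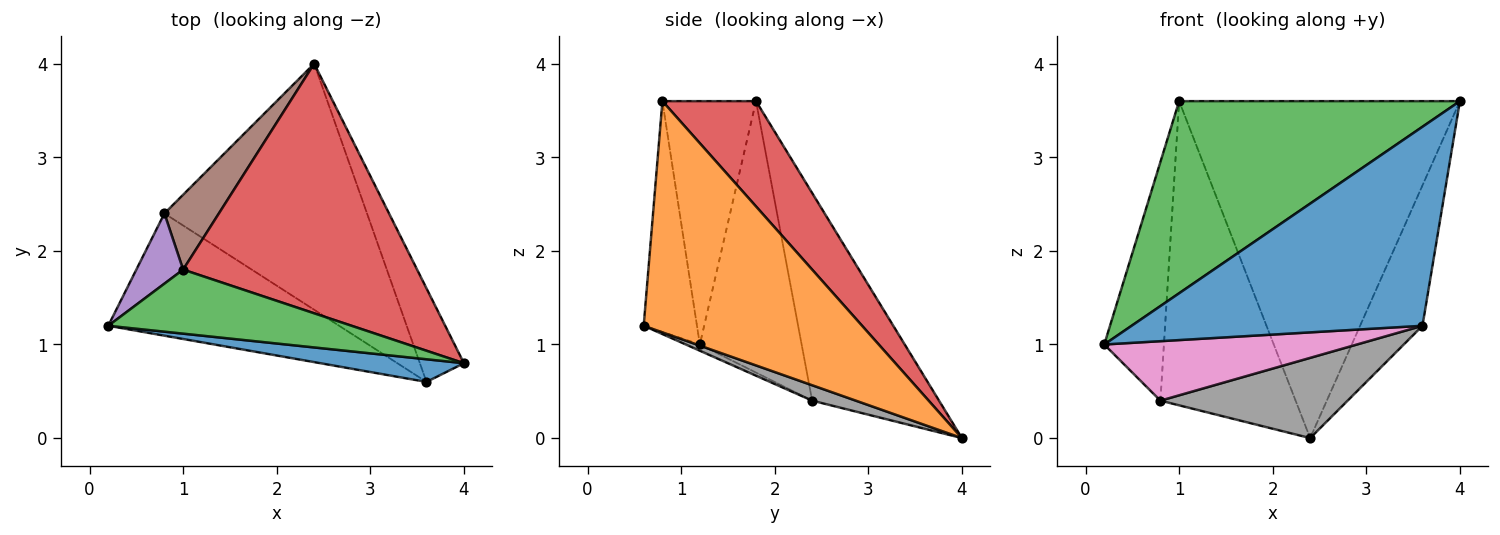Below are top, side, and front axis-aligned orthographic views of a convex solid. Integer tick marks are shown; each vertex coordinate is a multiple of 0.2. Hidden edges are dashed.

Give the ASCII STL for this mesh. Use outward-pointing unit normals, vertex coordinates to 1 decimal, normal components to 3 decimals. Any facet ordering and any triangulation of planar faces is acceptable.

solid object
 facet normal -0.179 -0.978 0.111
  outer loop
   vertex 3.6 0.6 1.2
   vertex 4.0 0.8 3.6
   vertex 0.2 1.2 1.0
  endloop
 endfacet
 facet normal 0.946 0.270 -0.180
  outer loop
   vertex 3.6 0.6 1.2
   vertex 2.4 4.0 0.0
   vertex 4.0 0.8 3.6
  endloop
 endfacet
 facet normal -0.302 -0.905 0.302
  outer loop
   vertex 1.0 1.8 3.6
   vertex 0.2 1.2 1.0
   vertex 4.0 0.8 3.6
  endloop
 endfacet
 facet normal 0.259 0.776 0.575
  outer loop
   vertex 1.0 1.8 3.6
   vertex 4.0 0.8 3.6
   vertex 2.4 4.0 0.0
  endloop
 endfacet
 facet normal -0.853 0.500 0.147
  outer loop
   vertex 0.8 2.4 0.4
   vertex 0.2 1.2 1.0
   vertex 1.0 1.8 3.6
  endloop
 endfacet
 facet normal -0.674 0.718 0.177
  outer loop
   vertex 0.8 2.4 0.4
   vertex 1.0 1.8 3.6
   vertex 2.4 4.0 0.0
  endloop
 endfacet
 facet normal -0.024 -0.437 -0.899
  outer loop
   vertex 0.8 2.4 0.4
   vertex 3.6 0.6 1.2
   vertex 0.2 1.2 1.0
  endloop
 endfacet
 facet normal 0.072 -0.309 -0.948
  outer loop
   vertex 0.8 2.4 0.4
   vertex 2.4 4.0 0.0
   vertex 3.6 0.6 1.2
  endloop
 endfacet
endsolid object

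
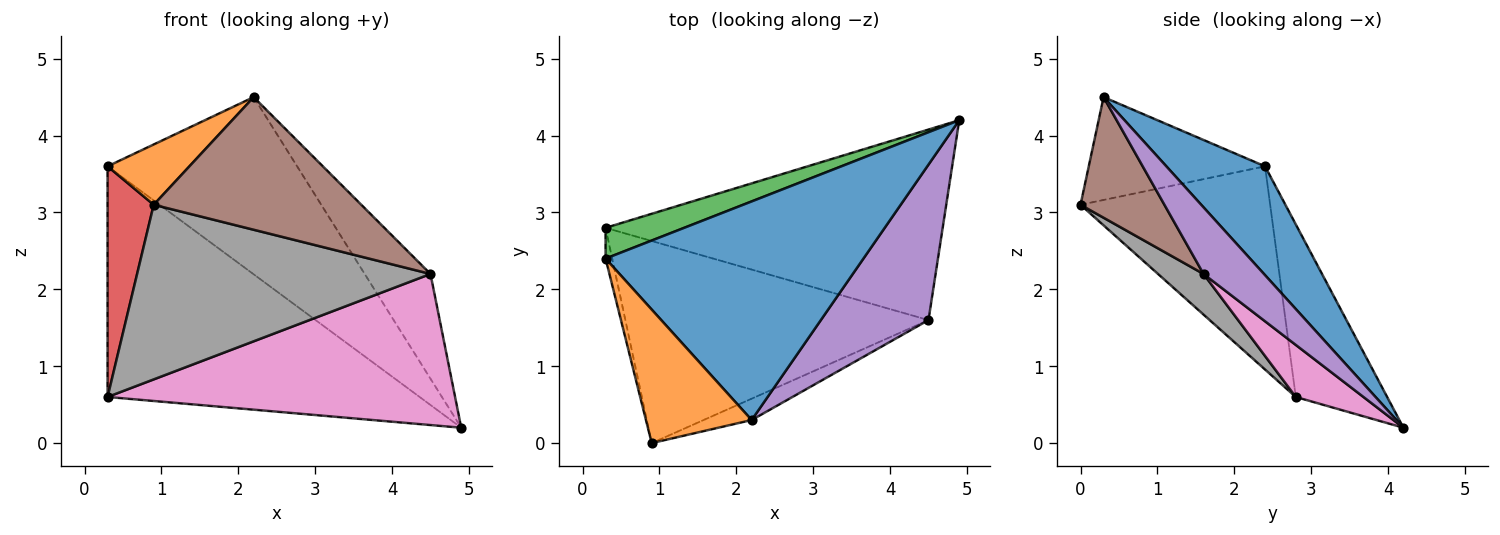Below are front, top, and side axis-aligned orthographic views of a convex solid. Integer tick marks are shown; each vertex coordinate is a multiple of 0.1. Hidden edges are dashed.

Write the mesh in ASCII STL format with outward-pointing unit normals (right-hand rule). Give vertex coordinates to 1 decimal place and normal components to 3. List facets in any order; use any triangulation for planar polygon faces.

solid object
 facet normal 0.312 0.598 0.738
  outer loop
   vertex 2.2 0.3 4.5
   vertex 4.9 4.2 0.2
   vertex 0.3 2.4 3.6
  endloop
 endfacet
 facet normal -0.663 -0.308 0.682
  outer loop
   vertex 0.9 0.0 3.1
   vertex 2.2 0.3 4.5
   vertex 0.3 2.4 3.6
  endloop
 endfacet
 facet normal -0.279 0.952 0.127
  outer loop
   vertex 0.3 2.8 0.6
   vertex 0.3 2.4 3.6
   vertex 4.9 4.2 0.2
  endloop
 endfacet
 facet normal -0.971 -0.236 -0.031
  outer loop
   vertex 0.3 2.8 0.6
   vertex 0.9 0.0 3.1
   vertex 0.3 2.4 3.6
  endloop
 endfacet
 facet normal 0.457 0.497 0.738
  outer loop
   vertex 4.5 1.6 2.2
   vertex 4.9 4.2 0.2
   vertex 2.2 0.3 4.5
  endloop
 endfacet
 facet normal 0.371 -0.917 -0.148
  outer loop
   vertex 4.5 1.6 2.2
   vertex 2.2 0.3 4.5
   vertex 0.9 0.0 3.1
  endloop
 endfacet
 facet normal 0.120 -0.617 -0.778
  outer loop
   vertex 4.5 1.6 2.2
   vertex 0.3 2.8 0.6
   vertex 4.9 4.2 0.2
  endloop
 endfacet
 facet normal 0.101 -0.650 -0.753
  outer loop
   vertex 4.5 1.6 2.2
   vertex 0.9 0.0 3.1
   vertex 0.3 2.8 0.6
  endloop
 endfacet
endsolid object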